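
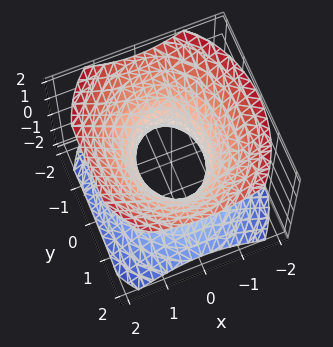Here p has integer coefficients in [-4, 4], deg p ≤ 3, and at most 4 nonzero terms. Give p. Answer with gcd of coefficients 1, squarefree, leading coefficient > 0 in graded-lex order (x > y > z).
3*x^2 + 2*y^2 - 3*z^2 - 2

The degree is 2 — an hourglass — one-sheet hyperboloid; a quadric.
Symmetries: it's symmetric under x → −x, forcing even powers of x; it's symmetric under z → −z, forcing even powers of z; the y ↦ −y reflection is a symmetry, so y appears only in even powers.
From the visible intercepts: the y-axis gridline crossings are at y ∈ {-1, 1}; the surface avoids every integer z-axis point in the box.
These observations pin down the coefficients.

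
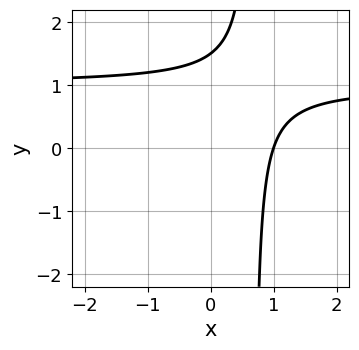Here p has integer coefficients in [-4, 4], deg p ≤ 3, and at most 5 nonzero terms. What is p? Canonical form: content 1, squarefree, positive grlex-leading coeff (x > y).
The degree is 2 — a generic line meets the curve in up to 2 points.
From the visible intercepts: one x-axis crossing is at x = 1.
Assembling these constraints gives the stated polynomial.

3*x*y - 3*x - 2*y + 3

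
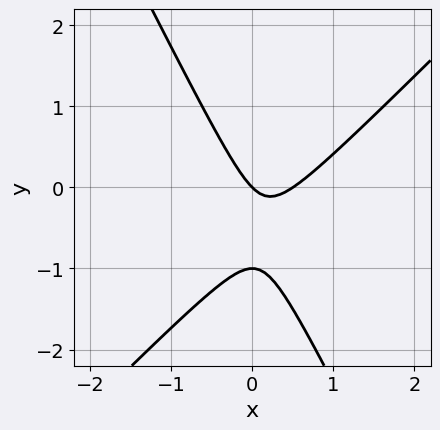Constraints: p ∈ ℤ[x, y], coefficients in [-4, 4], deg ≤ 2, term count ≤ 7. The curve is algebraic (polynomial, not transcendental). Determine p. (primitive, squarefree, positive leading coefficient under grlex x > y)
2*x^2 - x*y - y^2 - x - y

deg p = 2.
Reading off the gridlines: one x-axis crossing is at x = 0; among the integer gridlines, it crosses the y-axis at y ∈ {-1, 0}.
Fitting integer coefficients to these (and the overall shape) gives p.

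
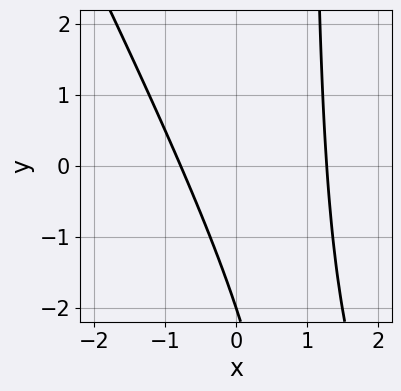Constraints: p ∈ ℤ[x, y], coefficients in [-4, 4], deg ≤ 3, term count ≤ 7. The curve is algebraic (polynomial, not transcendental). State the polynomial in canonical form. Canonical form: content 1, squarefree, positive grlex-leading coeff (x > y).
2*x^2 + x*y - x - y - 2

First, deg p = 2.
Then, checking where it meets the axes: one y-axis crossing is at y = -2.
Finally, the integer polynomial consistent with all of this is the stated p.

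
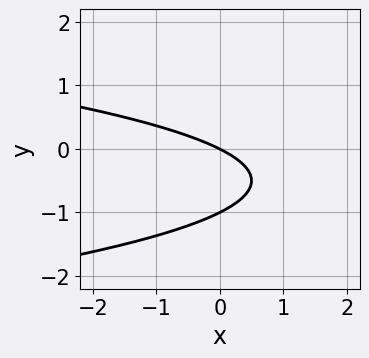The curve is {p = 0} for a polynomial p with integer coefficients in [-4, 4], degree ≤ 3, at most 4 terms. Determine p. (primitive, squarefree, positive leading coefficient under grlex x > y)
The degree is 2 — no degree-1 curve has this shape.
Observable constraints: among the integer gridlines, it crosses the y-axis at y ∈ {-1, 0}; one x-axis crossing is at x = 0.
Fitting integer coefficients to these (and the overall shape) gives p.

2*y^2 + x + 2*y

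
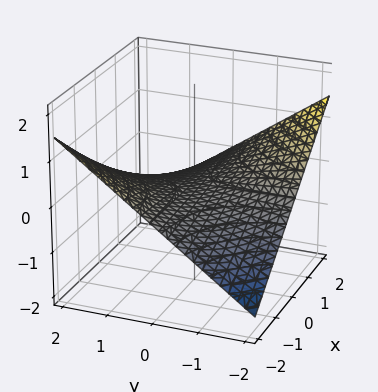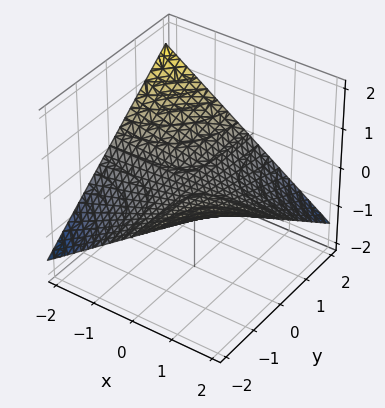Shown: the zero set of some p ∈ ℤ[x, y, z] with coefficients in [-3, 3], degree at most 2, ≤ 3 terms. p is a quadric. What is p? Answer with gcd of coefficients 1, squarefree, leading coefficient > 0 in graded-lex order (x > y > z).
(a) Degree: a saddle surface; a quadric, so deg p = 2.
(b) Against the integer gridlines: every point of the x-axis in the box is on the surface; it crosses the z-axis at the gridline z = 0.
(c) These observations pin down the coefficients.

x*y + 3*z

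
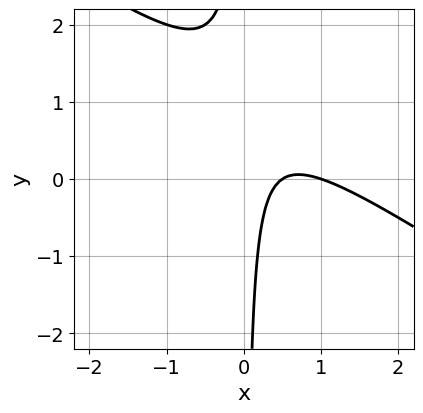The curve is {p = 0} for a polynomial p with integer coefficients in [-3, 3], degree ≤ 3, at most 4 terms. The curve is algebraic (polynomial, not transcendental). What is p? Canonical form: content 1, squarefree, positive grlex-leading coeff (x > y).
deg p = 2. No degree-1 curve has this shape.
Observable constraints: it meets the x-axis at x = 1 (among the integer gridlines); it misses every integer gridline on the y-axis.
Solving for integer coefficients yields p as stated.

2*x^2 + 3*x*y - 3*x + 1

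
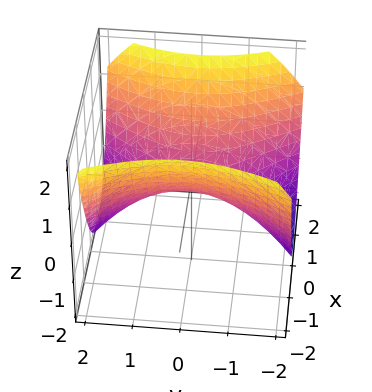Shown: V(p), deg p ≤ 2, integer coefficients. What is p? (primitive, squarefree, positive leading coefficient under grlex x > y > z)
(a) The degree is 2 — a hyperbolic paraboloid; a quadric.
(b) Symmetries: mirror symmetry y ↦ −y ⇒ only even powers of y; the x ↦ −x reflection is a symmetry, so x appears only in even powers.
(c) Reading off the gridlines: it meets the z-axis at z = 0 (among the integer gridlines); one y-axis crossing is at y = 0; it crosses the x-axis at the gridline x = 0.
(d) Putting this together gives p.

2*x^2 - y^2 - 3*z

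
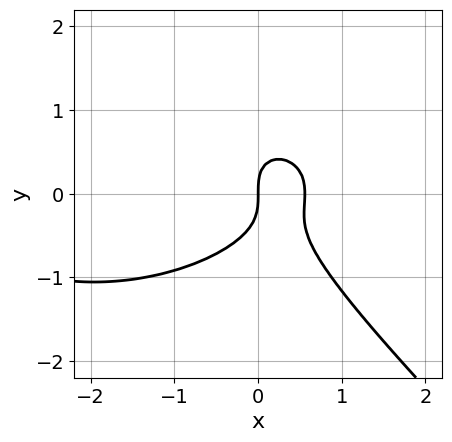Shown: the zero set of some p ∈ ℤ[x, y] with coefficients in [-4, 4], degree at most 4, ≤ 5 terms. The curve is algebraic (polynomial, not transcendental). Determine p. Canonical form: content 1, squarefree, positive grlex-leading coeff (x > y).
x^3 + 2*x*y^2 + 3*y^3 + 3*x^2 - 2*x

deg p = 3. The shape is more complex than any degree-2 curve.
From the axis intercepts and sections: one y-axis crossing is at y = 0; one x-axis crossing is at x = 0.
Putting this together gives p.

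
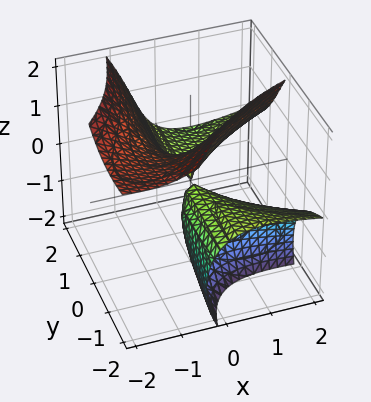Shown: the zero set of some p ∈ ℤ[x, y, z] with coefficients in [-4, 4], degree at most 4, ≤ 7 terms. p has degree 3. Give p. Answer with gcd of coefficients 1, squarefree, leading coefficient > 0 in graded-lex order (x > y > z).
x*y^2 + 3*x*y*z + z^3 - 2*x^2 + 3*y*z

(a) There are 2 components. Treating them together as one polynomial.
(b) Degree: no degree-2 surface has this shape, so deg p = 3.
(c) Observable constraints: the visible y-axis segment lies entirely on the surface; one x-axis crossing is at x = 0; it meets the z-axis at z = 0 (among the integer gridlines).
(d) Fitting integer coefficients to these (and the overall shape) gives p.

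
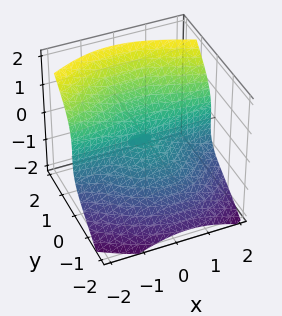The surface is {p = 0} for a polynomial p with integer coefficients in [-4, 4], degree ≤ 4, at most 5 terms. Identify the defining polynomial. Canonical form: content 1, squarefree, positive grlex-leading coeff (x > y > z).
3*x^2*y + x*y^2 + 3*y^3 - 3*z^3 + 3*y*z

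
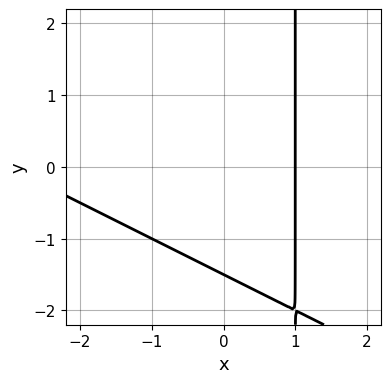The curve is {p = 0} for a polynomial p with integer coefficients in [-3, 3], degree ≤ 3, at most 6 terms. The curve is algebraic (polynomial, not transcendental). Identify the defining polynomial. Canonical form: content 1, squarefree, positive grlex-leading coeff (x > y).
(a) deg p = 2. No degree-1 curve has this shape.
(b) From the axis intercepts and sections: it meets the x-axis at x = 1 (among the integer gridlines).
(c) Assembling these constraints gives the stated polynomial.

x^2 + 2*x*y + 2*x - 2*y - 3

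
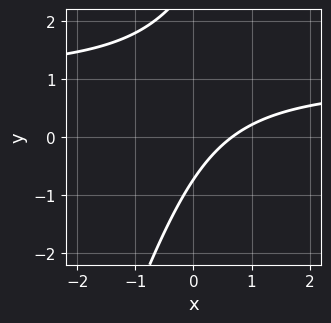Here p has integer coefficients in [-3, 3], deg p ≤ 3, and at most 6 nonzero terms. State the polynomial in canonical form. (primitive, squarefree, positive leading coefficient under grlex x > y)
First, the degree is 2 — no degree-1 curve has this shape.
Finally, matching integer coefficients to the picture gives p.

3*x*y - y^2 - 3*x + 2*y + 2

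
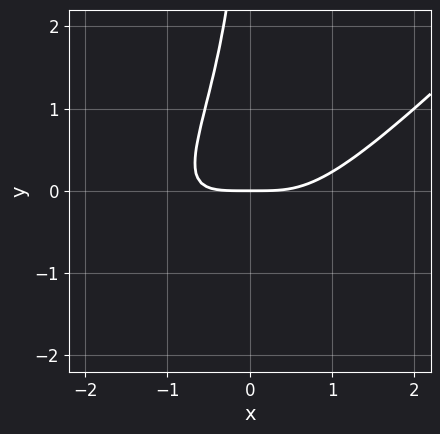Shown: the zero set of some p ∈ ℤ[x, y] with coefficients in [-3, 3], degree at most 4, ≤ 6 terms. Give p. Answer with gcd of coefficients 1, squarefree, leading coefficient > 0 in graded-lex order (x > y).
x^4 - 3*x^3*y + 3*x^2*y^2 - x*y^3 - 2*y

1. The degree is 4 — no degree-3 curve has this shape.
2. From the axis intercepts and sections: it meets the x-axis at x = 0 (among the integer gridlines); it meets the y-axis at y = 0 (among the integer gridlines).
3. Putting this together gives p.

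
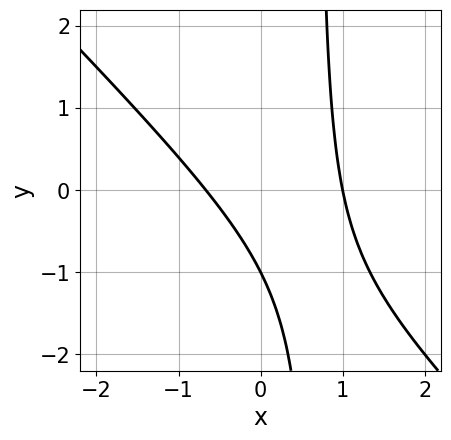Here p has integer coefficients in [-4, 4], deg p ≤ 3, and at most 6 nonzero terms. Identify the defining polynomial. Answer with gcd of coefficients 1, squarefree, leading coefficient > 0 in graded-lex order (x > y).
3*x^2 + 3*x*y - x - 2*y - 2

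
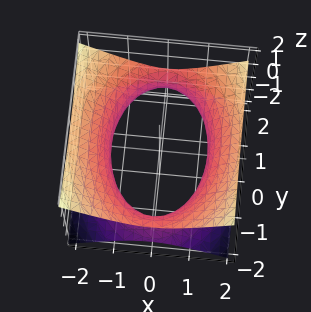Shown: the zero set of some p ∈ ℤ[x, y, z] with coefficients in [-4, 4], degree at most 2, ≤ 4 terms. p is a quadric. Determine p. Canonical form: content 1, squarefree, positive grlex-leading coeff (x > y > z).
Degree: an hourglass — one-sheet hyperboloid; a quadric, so deg p = 2.
Symmetries: mirror symmetry x ↦ −x ⇒ only even powers of x; it's symmetric under z → −z, forcing even powers of z; it's symmetric under y → −y, forcing even powers of y.
Against the integer gridlines: the surface avoids every integer z-axis point in the box.
Together with the visible shape, these determine p as stated.

2*x^2 + y^2 - 3*z^2 - 3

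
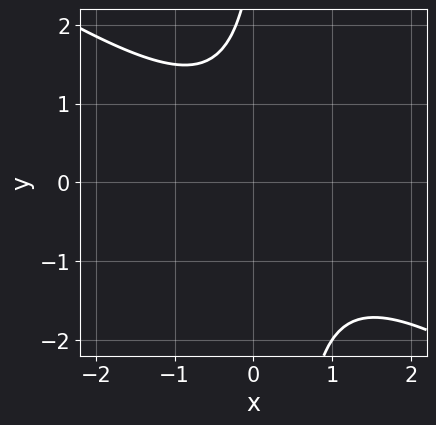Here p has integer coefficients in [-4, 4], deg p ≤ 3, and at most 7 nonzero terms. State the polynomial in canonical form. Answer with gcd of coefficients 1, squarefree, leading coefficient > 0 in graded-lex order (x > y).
(a) Degree: the shape is more complex than any degree-1 curve, so deg p = 2.
(b) Against the integer gridlines: the curve avoids every integer y-axis point in the box; no x-intercept at any integer in the box.
(c) Assembling these constraints gives the stated polynomial.

2*x^2 + 3*x*y - x - y + 3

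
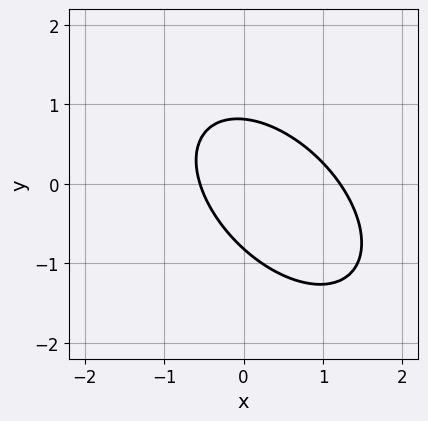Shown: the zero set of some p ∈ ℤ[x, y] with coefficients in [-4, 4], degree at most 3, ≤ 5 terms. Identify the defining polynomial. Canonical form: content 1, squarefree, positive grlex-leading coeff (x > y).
3*x^2 + 3*x*y + 3*y^2 - 2*x - 2

deg p = 2. The shape is more complex than any degree-1 curve.
Matching integer coefficients to the picture gives p.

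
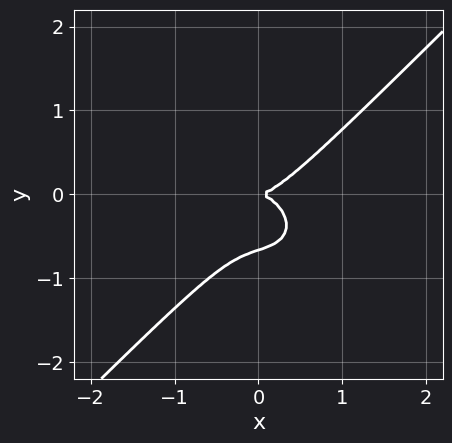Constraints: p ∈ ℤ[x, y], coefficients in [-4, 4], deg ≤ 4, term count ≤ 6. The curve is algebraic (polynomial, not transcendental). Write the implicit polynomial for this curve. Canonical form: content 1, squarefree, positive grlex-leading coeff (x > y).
2*x^3 + x*y^2 - 3*y^3 - 2*y^2

First, degree: the shape is more complex than any degree-2 curve, so deg p = 3.
Then, from the visible intercepts: one y-axis crossing is at y = 0; it crosses the x-axis at the gridline x = 0.
Finally, assembling these constraints gives the stated polynomial.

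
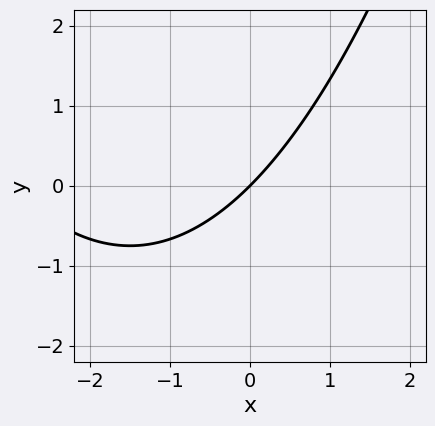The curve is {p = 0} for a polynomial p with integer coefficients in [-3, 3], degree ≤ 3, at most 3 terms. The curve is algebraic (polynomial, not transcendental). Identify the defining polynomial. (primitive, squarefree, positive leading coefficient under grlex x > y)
(a) deg p = 2. The shape is more complex than any degree-1 curve.
(b) Against the integer gridlines: it meets the x-axis at x = 0 (among the integer gridlines); it meets the y-axis at y = 0 (among the integer gridlines).
(c) Fitting integer coefficients to these (and the overall shape) gives p.

x^2 + 3*x - 3*y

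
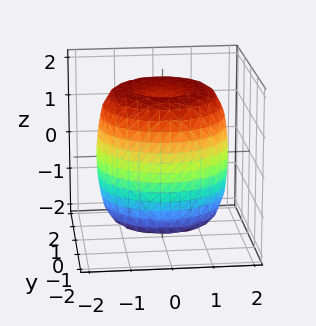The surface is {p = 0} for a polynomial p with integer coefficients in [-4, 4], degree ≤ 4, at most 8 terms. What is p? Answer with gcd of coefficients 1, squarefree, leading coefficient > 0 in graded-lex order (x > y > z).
x^4 + 2*x^2*y^2 + y^4 - 2*x^2 - 2*y^2 + z^2 - 2

Degree: no degree-3 surface has this shape, so deg p = 4.
Symmetries: rotational symmetry about the z-axis ⇒ p depends on x, y only through x² + y².
Reading off the gridlines: a circular section at z = 1 has radius between 1 and 2.
Solving for integer coefficients yields p as stated.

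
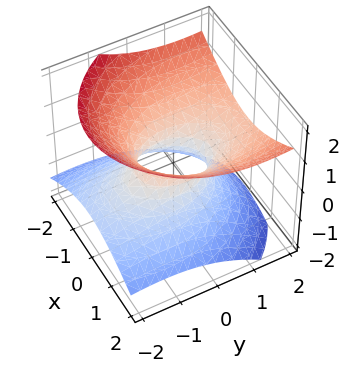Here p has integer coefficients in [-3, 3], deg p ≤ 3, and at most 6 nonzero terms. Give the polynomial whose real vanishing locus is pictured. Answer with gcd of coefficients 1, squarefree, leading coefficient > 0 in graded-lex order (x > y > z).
2*x^2 + y^2 - 2*y*z - 3*z^2 - 1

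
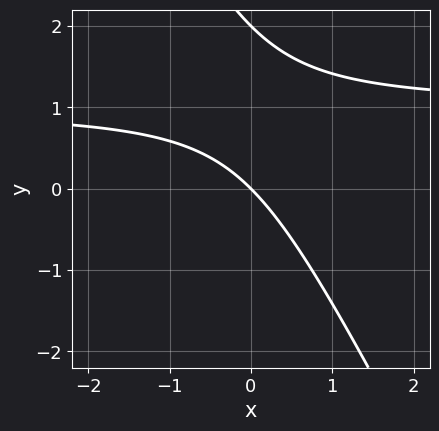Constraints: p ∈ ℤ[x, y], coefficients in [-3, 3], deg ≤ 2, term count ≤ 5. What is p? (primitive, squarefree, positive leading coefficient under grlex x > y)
First, the degree is 2 — a generic line meets the curve in up to 2 points.
Then, reading off the gridlines: the y-axis gridline crossings are at y ∈ {0, 2}; it crosses the x-axis at the gridline x = 0.
Finally, putting this together gives p.

2*x*y + y^2 - 2*x - 2*y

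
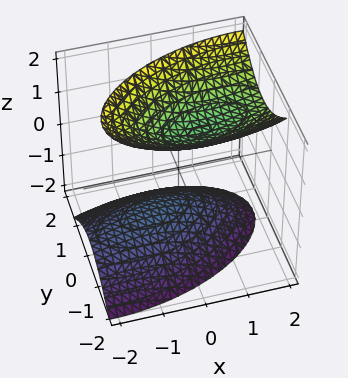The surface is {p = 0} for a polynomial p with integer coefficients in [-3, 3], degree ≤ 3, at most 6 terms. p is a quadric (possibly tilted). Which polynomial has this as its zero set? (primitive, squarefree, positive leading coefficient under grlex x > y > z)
First, I count 2 distinct pieces. Treating them together as one polynomial.
Next, the degree is 2 — a generic line meets the surface in up to 2 points.
Next, observable constraints: it misses every integer gridline on the y-axis; no x-intercept at any integer in the box; among the integer gridlines, it crosses the z-axis at z ∈ {-1, 1}.
Finally, fitting integer coefficients to these (and the overall shape) gives p.

x^2 - x*y - x*z + 3*y^2 - 2*z^2 + 2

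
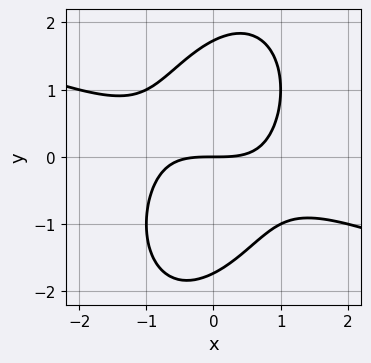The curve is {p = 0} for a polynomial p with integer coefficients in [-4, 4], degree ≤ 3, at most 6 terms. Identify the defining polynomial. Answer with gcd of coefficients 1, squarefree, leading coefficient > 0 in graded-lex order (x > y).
x^3 + 2*x^2*y - x*y^2 + y^3 - 3*y

First, deg p = 3.
Then, observable constraints: it meets the y-axis at y = 0 (among the integer gridlines); it crosses the x-axis at the gridline x = 0.
Finally, putting this together gives p.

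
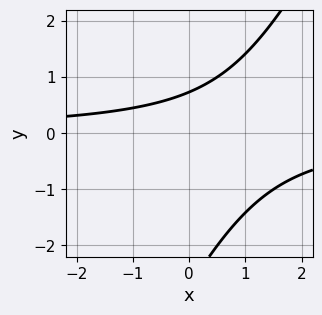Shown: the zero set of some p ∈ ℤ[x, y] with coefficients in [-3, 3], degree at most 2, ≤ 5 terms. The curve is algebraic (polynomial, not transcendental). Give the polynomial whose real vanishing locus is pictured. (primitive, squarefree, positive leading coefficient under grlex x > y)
Degree: no degree-1 curve has this shape, so deg p = 2.
Reading off the gridlines: the curve avoids every integer x-axis point in the box.
Matching integer coefficients to the picture gives p.

2*x*y - y^2 - 2*y + 2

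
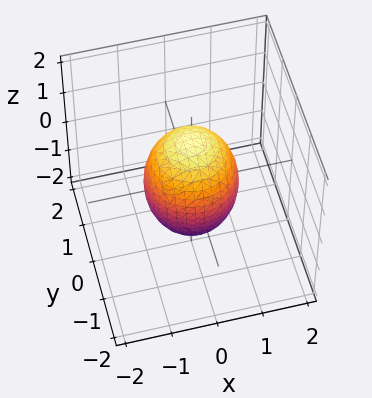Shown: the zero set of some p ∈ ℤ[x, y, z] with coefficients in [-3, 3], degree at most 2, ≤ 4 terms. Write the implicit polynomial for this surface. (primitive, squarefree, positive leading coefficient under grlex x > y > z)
2*x^2 + 2*y^2 + z^2 - 2

(a) Degree: a closed, bounded, convex surface; a quadric, so deg p = 2.
(b) Symmetries: every cross-section ⟂ z is a circle, so x, y appear only via x² + y²; the z ↦ −z reflection is a symmetry, so z appears only in even powers.
(c) From the visible intercepts: among the integer gridlines, it crosses the y-axis at y ∈ {-1, 1}; a circular section at z = 1 has radius between 0 and 1; among the integer gridlines, it crosses the x-axis at x ∈ {-1, 1}.
(d) Assembling these constraints gives the stated polynomial.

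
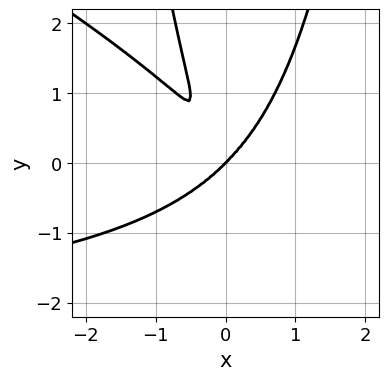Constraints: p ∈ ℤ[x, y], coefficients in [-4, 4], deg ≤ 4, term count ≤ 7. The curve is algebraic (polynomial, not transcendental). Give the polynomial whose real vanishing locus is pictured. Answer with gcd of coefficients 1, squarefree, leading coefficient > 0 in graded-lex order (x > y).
1. deg p = 4. A generic line meets the curve in up to 4 points.
2. Checking where it meets the axes: one x-axis crossing is at x = 0; it crosses the y-axis at the gridline y = 0.
3. Solving for integer coefficients yields p as stated.

x^3*y + 2*x^2*y^2 + 3*x^3 - 2*x*y^2 - y^3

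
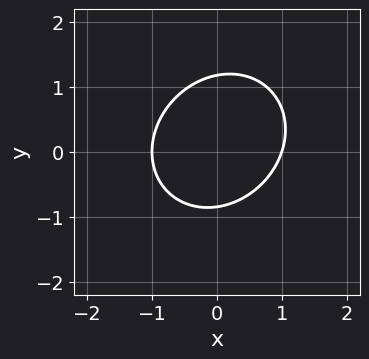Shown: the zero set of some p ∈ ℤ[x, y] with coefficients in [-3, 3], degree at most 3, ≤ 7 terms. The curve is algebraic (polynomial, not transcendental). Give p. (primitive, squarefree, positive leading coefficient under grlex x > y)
1. Degree: no degree-1 curve has this shape, so deg p = 2.
2. Observable constraints: among the integer gridlines, it crosses the x-axis at x ∈ {-1, 1}.
3. The integer polynomial consistent with all of this is the stated p.

3*x^2 - x*y + 3*y^2 - y - 3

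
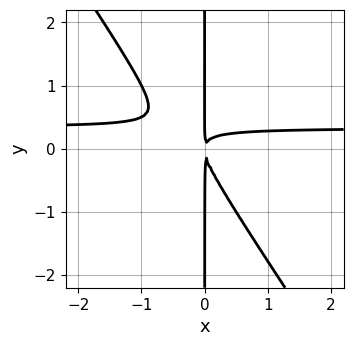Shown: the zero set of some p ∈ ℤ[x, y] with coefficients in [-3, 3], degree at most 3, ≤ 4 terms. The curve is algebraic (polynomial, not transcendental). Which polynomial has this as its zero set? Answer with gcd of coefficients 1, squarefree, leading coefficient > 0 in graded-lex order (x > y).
3*x^2*y + 2*x*y^2 - x^2

1. deg p = 3.
2. From the visible intercepts: every point of the y-axis in the box is on the curve.
3. Putting this together gives p.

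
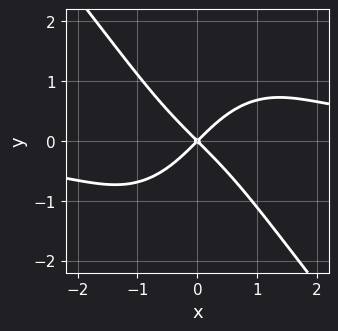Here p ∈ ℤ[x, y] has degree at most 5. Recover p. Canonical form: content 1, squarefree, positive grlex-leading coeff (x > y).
2*x^3*y + y^4 - 3*x^2 + 3*y^2

1. Degree: the shape is more complex than any degree-3 curve, so deg p = 4.
2. From the axis intercepts and sections: it meets the y-axis at y = 0 (among the integer gridlines); it crosses the x-axis at the gridline x = 0.
3. Fitting integer coefficients to these (and the overall shape) gives p.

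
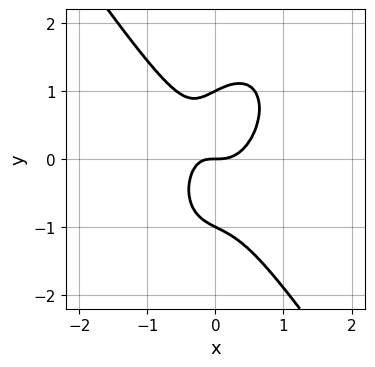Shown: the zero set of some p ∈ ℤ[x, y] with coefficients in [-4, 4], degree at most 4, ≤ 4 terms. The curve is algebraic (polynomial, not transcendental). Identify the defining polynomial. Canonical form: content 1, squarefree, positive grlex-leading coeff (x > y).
(a) Degree: no degree-2 curve has this shape, so deg p = 3.
(b) Checking where it meets the axes: it meets the x-axis at x = 0 (among the integer gridlines); among the integer gridlines, it crosses the y-axis at y ∈ {-1, 0, 1}.
(c) Solving for integer coefficients yields p as stated.

3*x^3 + y^3 - x*y - y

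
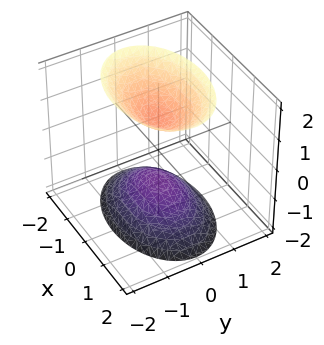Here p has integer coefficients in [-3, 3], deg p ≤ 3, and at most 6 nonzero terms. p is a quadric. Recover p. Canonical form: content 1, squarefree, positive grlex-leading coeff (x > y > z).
First, the picture has 2 separate pieces. Treating them together as one polynomial.
Then, the degree is 2 — two sheets facing apart; a quadric.
Then, symmetries: it's symmetric under x → −x, forcing even powers of x; the z ↦ −z reflection is a symmetry, so z appears only in even powers; the y ↦ −y reflection is a symmetry, so y appears only in even powers.
Then, against the integer gridlines: the z-axis gridline crossings are at z ∈ {-1, 1}; it misses every integer gridline on the x-axis; the surface avoids every integer y-axis point in the box.
Finally, assembling these constraints gives the stated polynomial.

x^2 + 2*y^2 - z^2 + 1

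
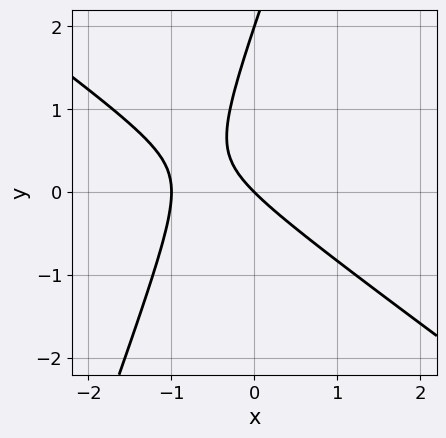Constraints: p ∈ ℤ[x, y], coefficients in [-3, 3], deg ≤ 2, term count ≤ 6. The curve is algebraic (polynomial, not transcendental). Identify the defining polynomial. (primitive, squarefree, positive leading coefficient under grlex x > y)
2*x^2 + 2*x*y - y^2 + 2*x + 2*y

Degree: no degree-1 curve has this shape, so deg p = 2.
From the visible intercepts: the x-axis gridline crossings are at x ∈ {-1, 0}; the y-axis gridline crossings are at y ∈ {0, 2}.
The integer polynomial consistent with all of this is the stated p.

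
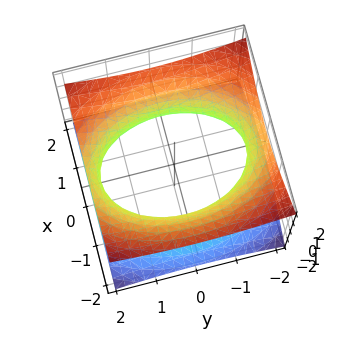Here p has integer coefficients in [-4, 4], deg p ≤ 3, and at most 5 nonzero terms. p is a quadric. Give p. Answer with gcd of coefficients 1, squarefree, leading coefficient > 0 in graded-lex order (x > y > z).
2*x^2 + y^2 - 3*z^2 - 3

First, the degree is 2 — an hourglass — one-sheet hyperboloid; a quadric.
Then, symmetries: the y ↦ −y reflection is a symmetry, so y appears only in even powers; the z ↦ −z reflection is a symmetry, so z appears only in even powers; it's symmetric under x → −x, forcing even powers of x.
Then, from the visible intercepts: the surface avoids every integer z-axis point in the box.
Finally, assembling these constraints gives the stated polynomial.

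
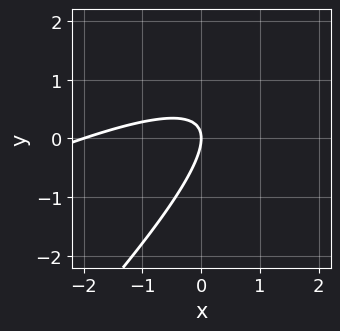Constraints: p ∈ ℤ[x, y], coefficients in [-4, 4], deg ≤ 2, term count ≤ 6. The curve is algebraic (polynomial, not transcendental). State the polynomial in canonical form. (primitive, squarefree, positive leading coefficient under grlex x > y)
x^2 - 3*x*y + 2*y^2 + 2*x

First, the degree is 2 — no degree-1 curve has this shape.
Next, observable constraints: it meets the y-axis at y = 0 (among the integer gridlines); among the integer gridlines, it crosses the x-axis at x ∈ {-2, 0}.
Finally, these observations pin down the coefficients.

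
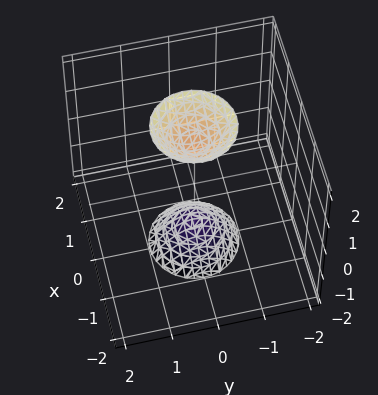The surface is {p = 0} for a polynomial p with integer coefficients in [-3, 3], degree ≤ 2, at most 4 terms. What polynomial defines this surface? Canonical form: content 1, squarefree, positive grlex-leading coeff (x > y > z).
(a) I count 2 distinct pieces. They look like related sheets of one shape, so recover p as a whole.
(b) Degree: two separate bowl-shaped sheets opening away from each other; a quadric, so deg p = 2.
(c) Symmetries: it's symmetric under z → −z, forcing even powers of z; the surface is invariant under rotation about z: p = q(x² + y², z).
(d) From the visible intercepts: a circular section at z = -2 has radius between 0 and 1; it misses every integer gridline on the x-axis.
(e) Assembling these constraints gives the stated polynomial.

3*x^2 + 3*y^2 - z^2 + 2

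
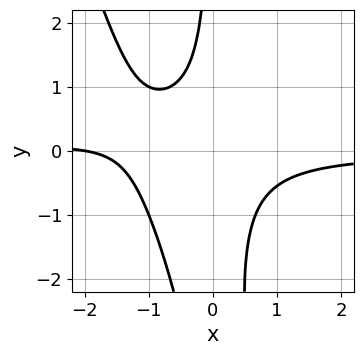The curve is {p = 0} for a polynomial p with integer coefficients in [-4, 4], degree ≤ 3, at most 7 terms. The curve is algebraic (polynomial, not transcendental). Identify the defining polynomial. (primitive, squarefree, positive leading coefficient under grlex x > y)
3*x^2*y + x*y^2 + 3*x*y + x + 2

(a) Degree: a generic line meets the curve in up to 3 points, so deg p = 3.
(b) Against the integer gridlines: it crosses the x-axis at the gridline x = -2; no y-intercept at any integer in the box.
(c) Fitting integer coefficients to these (and the overall shape) gives p.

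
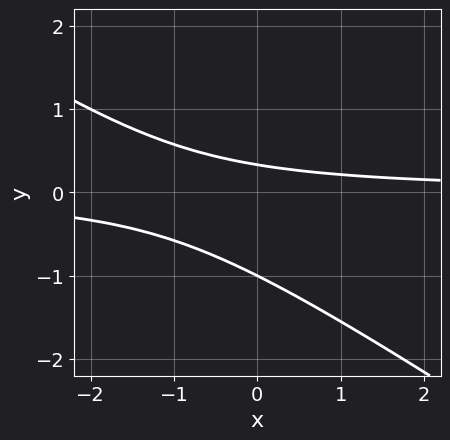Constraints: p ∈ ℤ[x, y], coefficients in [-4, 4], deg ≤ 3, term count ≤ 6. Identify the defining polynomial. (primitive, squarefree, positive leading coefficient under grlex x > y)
The degree is 2 — a generic line meets the curve in up to 2 points.
Reading off the gridlines: no x-intercept at any integer in the box; it crosses the y-axis at the gridline y = -1.
Matching integer coefficients to the picture gives p.

2*x*y + 3*y^2 + 2*y - 1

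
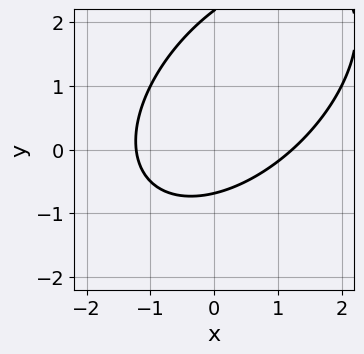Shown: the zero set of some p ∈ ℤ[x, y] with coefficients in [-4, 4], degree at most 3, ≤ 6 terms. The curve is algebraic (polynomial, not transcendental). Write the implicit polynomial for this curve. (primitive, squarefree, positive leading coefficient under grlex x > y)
deg p = 2. The shape is more complex than any degree-1 curve.
Matching integer coefficients to the picture gives p.

2*x^2 - 2*x*y + 2*y^2 - 3*y - 3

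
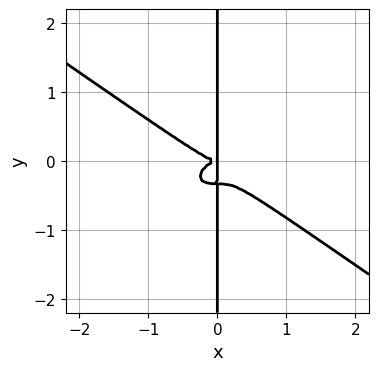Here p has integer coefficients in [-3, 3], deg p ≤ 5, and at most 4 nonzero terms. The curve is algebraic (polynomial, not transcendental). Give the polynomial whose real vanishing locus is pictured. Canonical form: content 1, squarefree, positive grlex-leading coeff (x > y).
1. deg p = 4. The shape is more complex than any degree-3 curve.
2. From the axis intercepts and sections: the visible y-axis segment lies entirely on the curve.
3. These observations pin down the coefficients.

x^4 + 3*x*y^3 + x*y^2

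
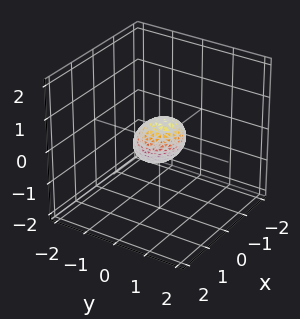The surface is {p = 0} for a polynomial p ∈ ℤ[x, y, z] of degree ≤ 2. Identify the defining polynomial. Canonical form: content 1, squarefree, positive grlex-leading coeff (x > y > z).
(a) deg p = 2. The shape is more complex than any degree-1 surface.
(b) The integer polynomial consistent with all of this is the stated p.

2*x^2 - 2*x*z + 2*y^2 - 2*y*z + 2*z^2 - 1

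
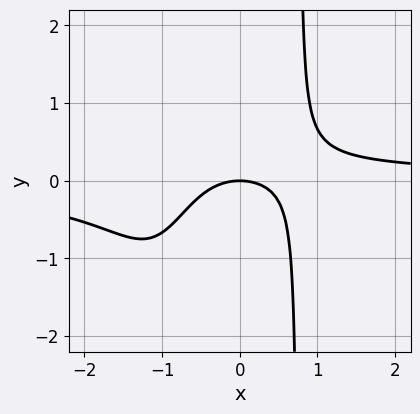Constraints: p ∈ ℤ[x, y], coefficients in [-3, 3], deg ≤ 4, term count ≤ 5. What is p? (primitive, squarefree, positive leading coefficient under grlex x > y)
3*x^3*y + 3*x^2*y - 2*x^2 - 3*y

deg p = 4. A generic line meets the curve in up to 4 points.
From the visible intercepts: one y-axis crossing is at y = 0; it crosses the x-axis at the gridline x = 0.
Assembling these constraints gives the stated polynomial.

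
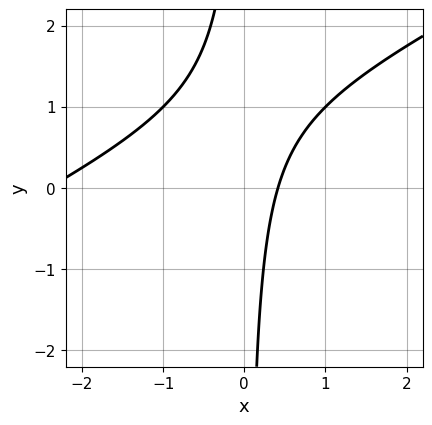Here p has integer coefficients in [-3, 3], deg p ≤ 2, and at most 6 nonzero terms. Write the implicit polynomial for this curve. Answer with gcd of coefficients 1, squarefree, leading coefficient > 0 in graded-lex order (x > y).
x^2 - 2*x*y + 2*x - 1

Degree: no degree-1 curve has this shape, so deg p = 2.
Against the integer gridlines: it misses every integer gridline on the y-axis.
Together with the visible shape, these determine p as stated.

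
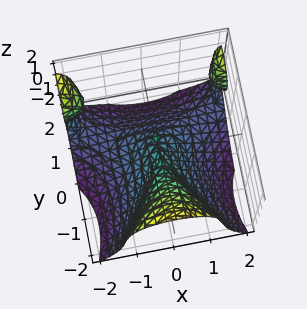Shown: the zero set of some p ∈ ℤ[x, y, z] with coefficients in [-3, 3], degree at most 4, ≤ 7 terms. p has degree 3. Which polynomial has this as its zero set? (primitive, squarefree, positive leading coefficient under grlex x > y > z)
(a) There are 2 components. They look like related sheets of one shape, so recover p as a whole.
(b) deg p = 3. The shape is more complex than any degree-2 surface.
(c) From the axis intercepts and sections: it crosses the y-axis at the gridline y = 0; it crosses the z-axis at the gridline z = 0; it meets the x-axis at x = 0 (among the integer gridlines).
(d) Together with the visible shape, these determine p as stated.

2*x^2*y - y^3 - z^3 - 2*x^2 + y*z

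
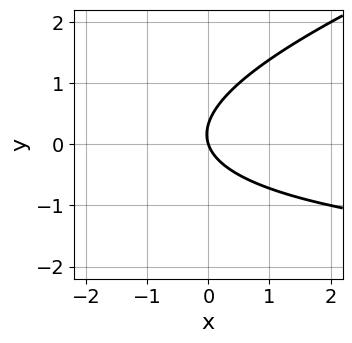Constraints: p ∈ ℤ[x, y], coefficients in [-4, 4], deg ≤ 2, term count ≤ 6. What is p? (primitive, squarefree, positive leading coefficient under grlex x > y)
First, the degree is 2 — a generic line meets the curve in up to 2 points.
Next, from the axis intercepts and sections: it meets the x-axis at x = 0 (among the integer gridlines); it meets the y-axis at y = 0 (among the integer gridlines).
Finally, matching integer coefficients to the picture gives p.

x*y - 3*y^2 + 3*x + y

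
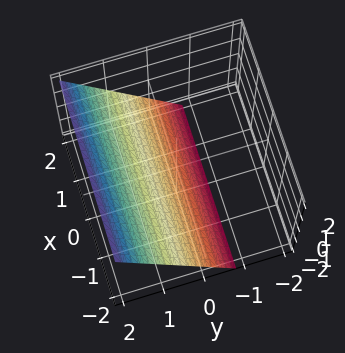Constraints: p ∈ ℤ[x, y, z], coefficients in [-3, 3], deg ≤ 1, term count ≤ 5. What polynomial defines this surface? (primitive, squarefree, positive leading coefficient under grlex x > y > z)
3*y - 2*z - 2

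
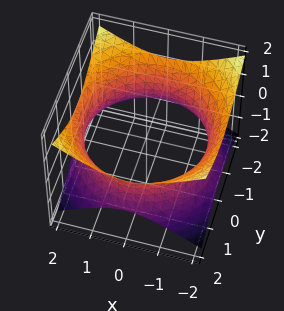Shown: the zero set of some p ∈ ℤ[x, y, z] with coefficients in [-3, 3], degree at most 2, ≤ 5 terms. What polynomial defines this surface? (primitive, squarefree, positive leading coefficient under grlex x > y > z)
x^2 + y^2 - 2*z^2 - 3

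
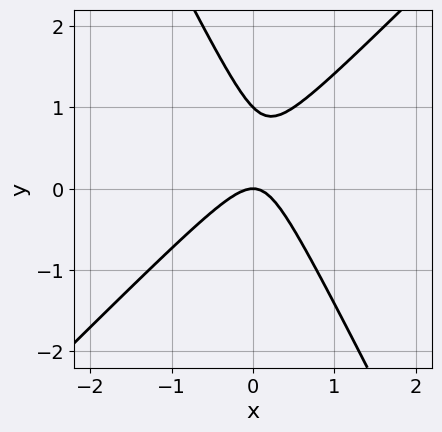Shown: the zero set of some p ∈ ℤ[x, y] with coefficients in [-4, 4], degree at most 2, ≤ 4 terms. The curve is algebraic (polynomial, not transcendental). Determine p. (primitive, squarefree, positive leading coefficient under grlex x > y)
(a) Degree: the shape is more complex than any degree-1 curve, so deg p = 2.
(b) Against the integer gridlines: the y-axis gridline crossings are at y ∈ {0, 1}; one x-axis crossing is at x = 0.
(c) These observations pin down the coefficients.

2*x^2 - x*y - y^2 + y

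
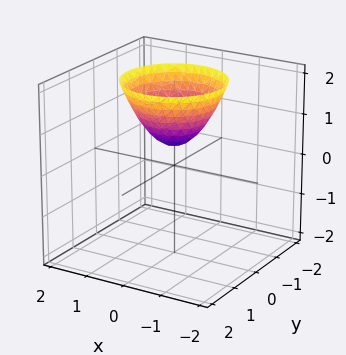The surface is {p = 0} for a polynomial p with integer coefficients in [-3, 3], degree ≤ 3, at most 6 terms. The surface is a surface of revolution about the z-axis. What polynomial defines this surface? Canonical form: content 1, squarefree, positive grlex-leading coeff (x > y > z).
2*x^2 + 2*y^2 - 2*z + 1

(a) Degree: a generic line meets the surface in up to 2 points, so deg p = 2.
(b) Symmetries: the z-axis is an axis of rotation, so x and y enter only as x² + y².
(c) Reading off the gridlines: the surface avoids every integer y-axis point in the box; a circular section at z = 1 has radius between 0 and 1; the surface avoids every integer x-axis point in the box.
(d) Putting this together gives p.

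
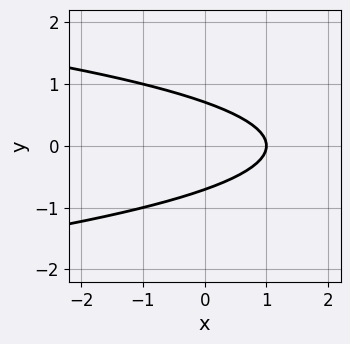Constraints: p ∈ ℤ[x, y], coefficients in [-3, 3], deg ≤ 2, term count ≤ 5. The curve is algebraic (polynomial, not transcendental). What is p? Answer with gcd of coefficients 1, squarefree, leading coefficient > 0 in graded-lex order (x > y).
2*y^2 + x - 1

deg p = 2. No degree-1 curve has this shape.
Symmetries: mirror symmetry y ↦ −y ⇒ only even powers of y.
Against the integer gridlines: it meets the x-axis at x = 1 (among the integer gridlines).
Matching integer coefficients to the picture gives p.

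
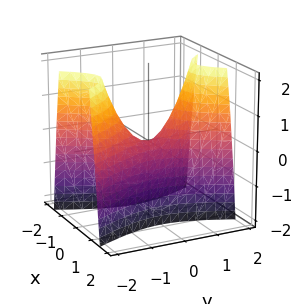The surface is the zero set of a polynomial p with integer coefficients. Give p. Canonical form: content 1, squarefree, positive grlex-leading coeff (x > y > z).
3*x^2 - y^2 + z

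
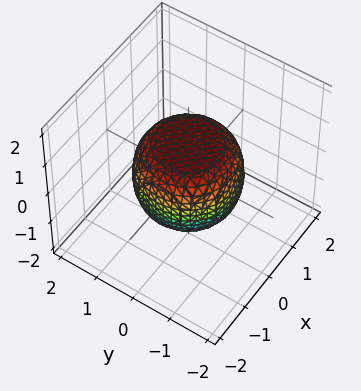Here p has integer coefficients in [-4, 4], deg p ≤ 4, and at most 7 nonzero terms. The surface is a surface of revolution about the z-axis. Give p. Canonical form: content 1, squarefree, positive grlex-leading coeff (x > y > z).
First, degree: a generic line meets the surface in up to 4 points, so deg p = 4.
Next, by symmetry, the z-axis is an axis of rotation, so x and y enter only as x² + y².
Next, observable constraints: among the integer gridlines, it crosses the z-axis at z ∈ {-1, 1}; a circular section at z = 0 has radius between 1 and 2.
Finally, these observations pin down the coefficients.

2*x^4 + 4*x^2*y^2 + 2*y^4 - x^2 - y^2 + 3*z^2 - 3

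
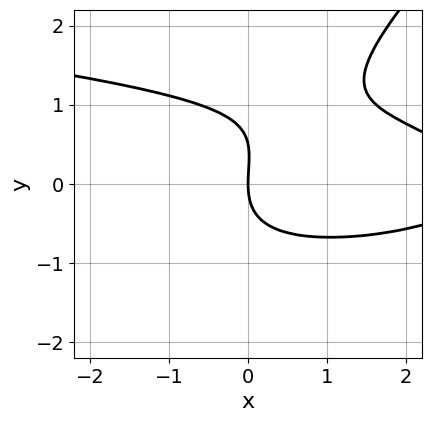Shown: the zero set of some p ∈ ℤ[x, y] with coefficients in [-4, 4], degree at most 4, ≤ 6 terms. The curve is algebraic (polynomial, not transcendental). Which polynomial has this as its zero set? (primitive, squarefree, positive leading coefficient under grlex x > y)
(a) deg p = 3. The shape is more complex than any degree-2 curve.
(b) From the visible intercepts: it meets the x-axis at x = 0 (among the integer gridlines); it crosses the y-axis at the gridline y = 0.
(c) Assembling these constraints gives the stated polynomial.

2*x*y^2 - 2*y^3 + x^2 + y^2 - 3*x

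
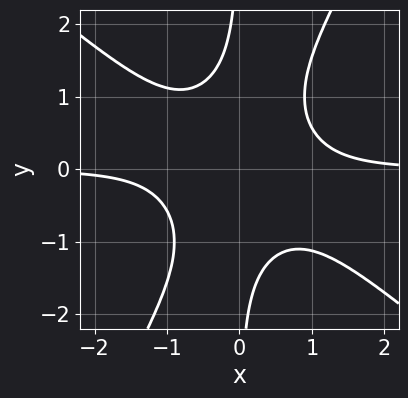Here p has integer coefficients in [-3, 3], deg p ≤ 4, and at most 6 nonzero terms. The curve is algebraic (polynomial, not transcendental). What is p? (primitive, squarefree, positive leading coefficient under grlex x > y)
3*x^3*y + 2*x^2*y^2 - 2*x*y^3 - 2

1. Degree: a generic line meets the curve in up to 4 points, so deg p = 4.
2. Against the integer gridlines: the curve avoids every integer x-axis point in the box; it misses every integer gridline on the y-axis.
3. Matching integer coefficients to the picture gives p.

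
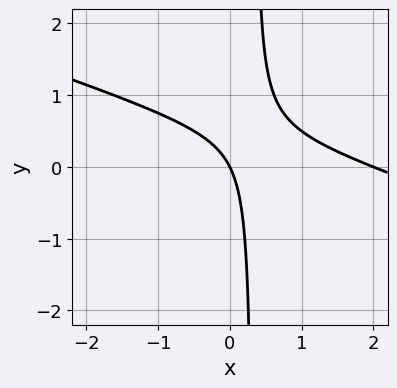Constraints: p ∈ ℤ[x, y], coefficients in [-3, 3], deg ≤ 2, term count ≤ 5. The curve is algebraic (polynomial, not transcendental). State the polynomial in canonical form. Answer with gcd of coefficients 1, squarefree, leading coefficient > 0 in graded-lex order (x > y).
x^2 + 3*x*y - 2*x - y

deg p = 2. A generic line meets the curve in up to 2 points.
Observable constraints: it meets the y-axis at y = 0 (among the integer gridlines); the x-axis gridline crossings are at x ∈ {0, 2}.
Putting this together gives p.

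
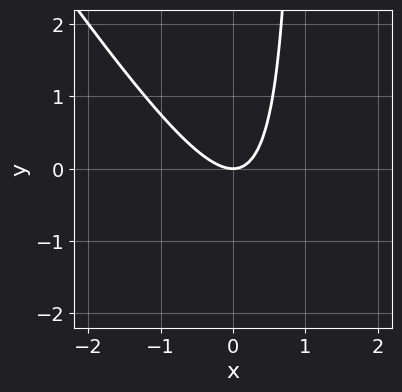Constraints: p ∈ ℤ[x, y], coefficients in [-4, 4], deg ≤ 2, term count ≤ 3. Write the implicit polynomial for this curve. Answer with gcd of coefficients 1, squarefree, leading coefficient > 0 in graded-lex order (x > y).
(a) deg p = 2.
(b) From the axis intercepts and sections: it meets the x-axis at x = 0 (among the integer gridlines); it crosses the y-axis at the gridline y = 0.
(c) Fitting integer coefficients to these (and the overall shape) gives p.

3*x^2 + 2*x*y - 2*y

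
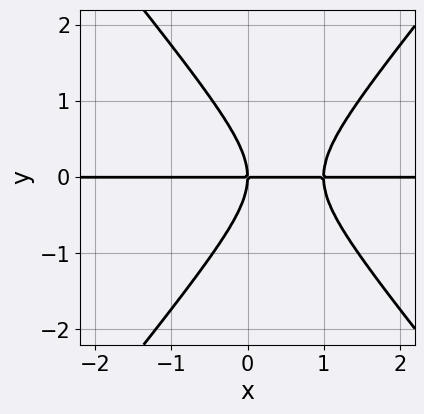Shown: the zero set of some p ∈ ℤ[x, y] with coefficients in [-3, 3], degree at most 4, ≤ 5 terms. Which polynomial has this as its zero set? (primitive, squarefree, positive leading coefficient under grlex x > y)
(a) Degree: the shape is more complex than any degree-2 curve, so deg p = 3.
(b) Checking where it meets the axes: one y-axis crossing is at y = 0; every point of the x-axis in the box is on the curve.
(c) Together with the visible shape, these determine p as stated.

3*x^2*y - 2*y^3 - 3*x*y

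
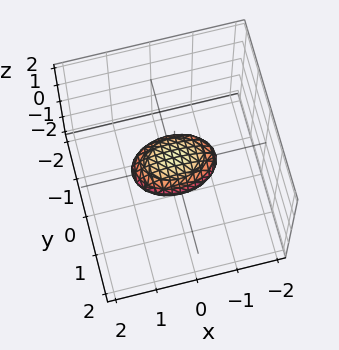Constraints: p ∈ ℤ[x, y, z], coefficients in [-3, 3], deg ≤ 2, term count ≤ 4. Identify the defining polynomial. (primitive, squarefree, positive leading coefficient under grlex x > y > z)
x^2 + 2*y^2 + 3*z^2 - 1

First, deg p = 2.
Next, symmetries: the y ↦ −y reflection is a symmetry, so y appears only in even powers; mirror symmetry z ↦ −z ⇒ only even powers of z; it's symmetric under x → −x, forcing even powers of x.
Then, from the axis intercepts and sections: among the integer gridlines, it crosses the x-axis at x ∈ {-1, 1}.
Finally, fitting integer coefficients to these (and the overall shape) gives p.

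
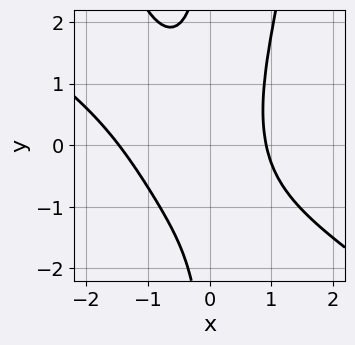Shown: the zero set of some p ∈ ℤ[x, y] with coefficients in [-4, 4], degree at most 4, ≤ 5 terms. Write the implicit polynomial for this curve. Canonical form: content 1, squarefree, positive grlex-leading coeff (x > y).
2*x^4 + 3*x^3*y + 2*x^3 - 2*x*y^2 - 3

The degree is 4 — the shape is more complex than any degree-3 curve.
Checking where it meets the axes: the curve avoids every integer y-axis point in the box.
Assembling these constraints gives the stated polynomial.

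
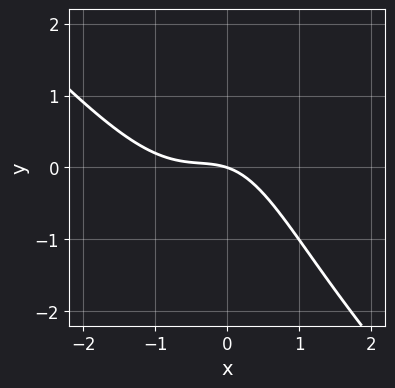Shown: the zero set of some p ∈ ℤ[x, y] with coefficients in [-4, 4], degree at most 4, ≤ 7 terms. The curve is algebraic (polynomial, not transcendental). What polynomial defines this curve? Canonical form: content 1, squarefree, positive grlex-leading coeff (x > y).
(a) Degree: the shape is more complex than any degree-2 curve, so deg p = 3.
(b) Reading off the gridlines: it crosses the x-axis at the gridline x = 0; it meets the y-axis at y = 0 (among the integer gridlines).
(c) The integer polynomial consistent with all of this is the stated p.

2*x^3 + 2*x^2*y + 2*x^2 + x + 3*y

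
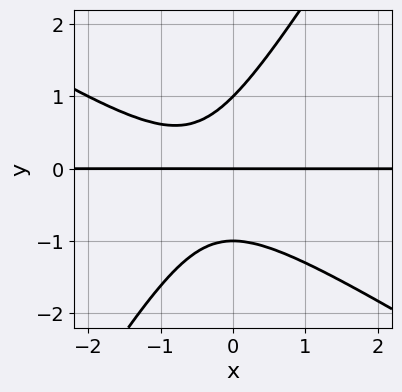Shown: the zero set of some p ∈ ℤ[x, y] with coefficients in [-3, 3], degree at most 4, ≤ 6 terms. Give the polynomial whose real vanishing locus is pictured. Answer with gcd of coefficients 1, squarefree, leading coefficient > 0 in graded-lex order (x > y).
First, deg p = 3.
Then, checking where it meets the axes: the y-axis gridline crossings are at y ∈ {-1, 0, 1}; the visible x-axis segment lies entirely on the curve.
Finally, fitting integer coefficients to these (and the overall shape) gives p.

x^2*y + x*y^2 - y^3 + x*y + y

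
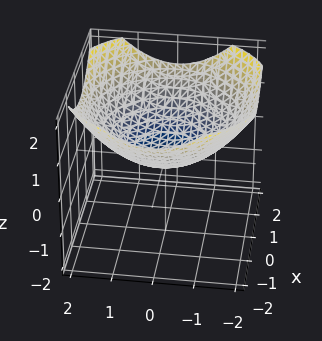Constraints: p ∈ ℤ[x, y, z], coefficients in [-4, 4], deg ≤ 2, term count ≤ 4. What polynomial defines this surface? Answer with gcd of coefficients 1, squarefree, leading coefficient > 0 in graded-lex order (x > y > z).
x^2 + y^2 - 3*z

1. deg p = 2. A paraboloid; a quadric.
2. Symmetry: every cross-section ⟂ z is a circle, so x, y appear only via x² + y².
3. From the axis intercepts and sections: a circular section at z = 1 has radius between 1 and 2; it crosses the y-axis at the gridline y = 0; it crosses the z-axis at the gridline z = 0.
4. Matching integer coefficients to the picture gives p.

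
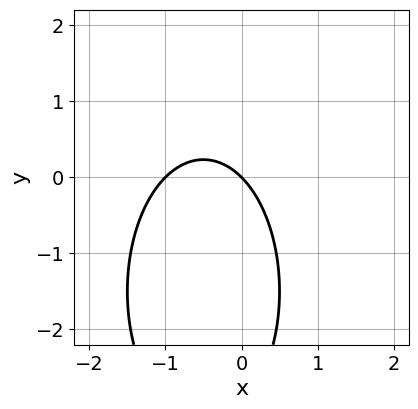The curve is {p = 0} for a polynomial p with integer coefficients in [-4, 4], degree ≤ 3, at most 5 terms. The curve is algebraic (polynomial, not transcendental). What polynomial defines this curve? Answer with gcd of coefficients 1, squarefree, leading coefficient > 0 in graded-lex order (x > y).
3*x^2 + y^2 + 3*x + 3*y

First, the degree is 2 — a generic line meets the curve in up to 2 points.
Next, from the axis intercepts and sections: one y-axis crossing is at y = 0; among the integer gridlines, it crosses the x-axis at x ∈ {-1, 0}.
Finally, the integer polynomial consistent with all of this is the stated p.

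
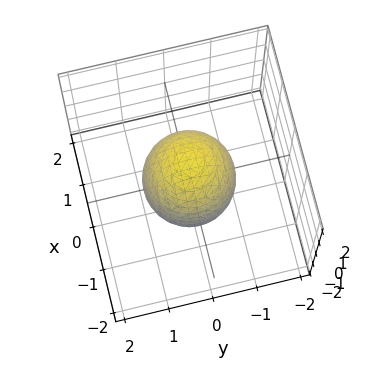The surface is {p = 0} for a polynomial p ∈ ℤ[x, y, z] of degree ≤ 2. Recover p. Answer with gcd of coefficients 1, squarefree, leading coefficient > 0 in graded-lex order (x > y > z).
2*x^2 + 2*y^2 + z^2 - 2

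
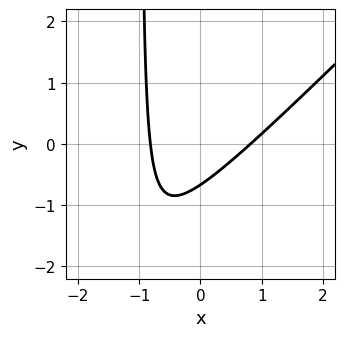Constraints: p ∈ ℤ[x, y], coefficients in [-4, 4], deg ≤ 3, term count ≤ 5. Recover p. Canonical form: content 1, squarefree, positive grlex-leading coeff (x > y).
3*x^2 - 3*x*y - 3*y - 2

First, the degree is 2 — a generic line meets the curve in up to 2 points.
Finally, putting this together gives p.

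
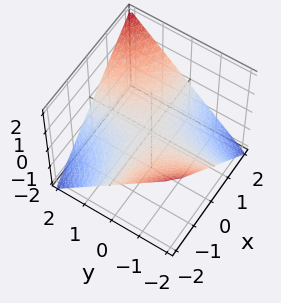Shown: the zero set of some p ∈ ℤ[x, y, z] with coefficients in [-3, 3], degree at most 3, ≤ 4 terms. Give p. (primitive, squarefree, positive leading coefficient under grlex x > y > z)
deg p = 2. A hyperbolic paraboloid; a quadric.
Reading off the gridlines: every point of the x-axis in the box is on the surface; the visible y-axis segment lies entirely on the surface; one z-axis crossing is at z = 0.
The integer polynomial consistent with all of this is the stated p.

x*y - 2*z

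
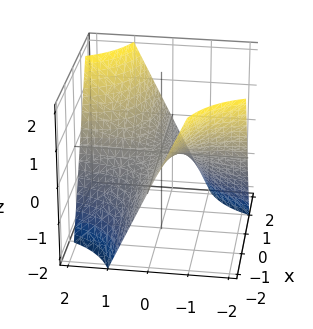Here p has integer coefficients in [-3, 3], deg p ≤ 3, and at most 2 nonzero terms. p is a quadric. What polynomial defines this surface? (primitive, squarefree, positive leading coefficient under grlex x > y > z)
1. The degree is 2 — a saddle surface; a quadric.
2. Observable constraints: every point of the x-axis in the box is on the surface; the visible y-axis segment lies entirely on the surface.
3. Fitting integer coefficients to these (and the overall shape) gives p.

x*y - z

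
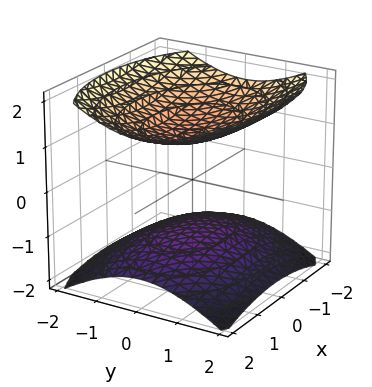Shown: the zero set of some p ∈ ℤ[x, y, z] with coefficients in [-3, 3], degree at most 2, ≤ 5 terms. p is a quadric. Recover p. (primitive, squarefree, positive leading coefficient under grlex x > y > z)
First, the picture has 2 separate pieces.
Then, the degree is 2 — two separate bowl-shaped sheets opening away from each other; a quadric.
Then, symmetries: mirror symmetry z ↦ −z ⇒ only even powers of z; it's symmetric under x → −x, forcing even powers of x; mirror symmetry y ↦ −y ⇒ only even powers of y.
Next, observable constraints: the z-axis gridline crossings are at z ∈ {-1, 1}; the surface avoids every integer x-axis point in the box.
Finally, putting this together gives p.

x^2 + 2*y^2 - 3*z^2 + 3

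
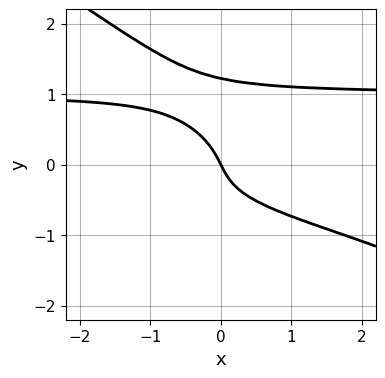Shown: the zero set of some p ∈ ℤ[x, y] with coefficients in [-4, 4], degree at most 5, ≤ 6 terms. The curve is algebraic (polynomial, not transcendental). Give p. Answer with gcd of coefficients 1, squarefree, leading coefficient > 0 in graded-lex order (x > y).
2*x*y^3 + 3*y^4 - 3*y^3 - 2*x - y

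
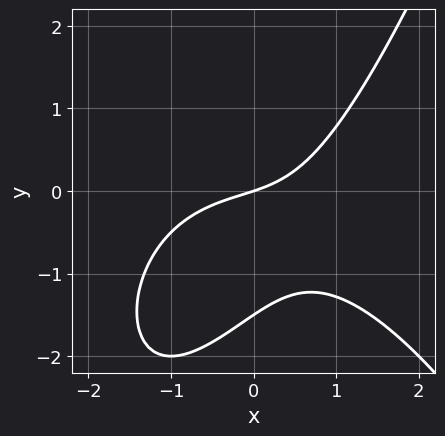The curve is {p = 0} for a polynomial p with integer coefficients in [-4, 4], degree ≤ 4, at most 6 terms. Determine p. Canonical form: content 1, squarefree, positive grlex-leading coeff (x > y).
x^3 + 2*x*y - 2*y^2 + x - 3*y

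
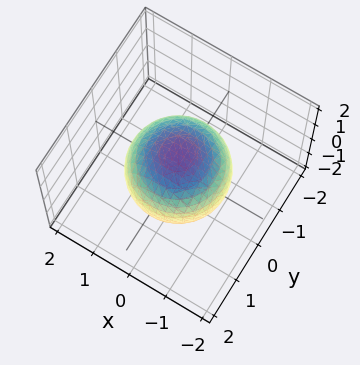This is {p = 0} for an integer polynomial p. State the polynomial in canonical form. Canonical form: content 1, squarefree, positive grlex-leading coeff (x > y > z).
1. deg p = 2.
2. Symmetries: the z-axis is an axis of rotation, so x and y enter only as x² + y²; the z ↦ −z reflection is a symmetry, so z appears only in even powers.
3. From the axis intercepts and sections: a circular section at z = 1 has radius between 0 and 1.
4. Fitting integer coefficients to these (and the overall shape) gives p.

2*x^2 + 2*y^2 + 2*z^2 - 3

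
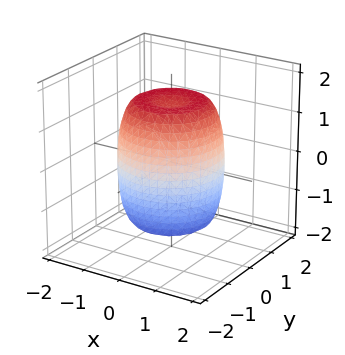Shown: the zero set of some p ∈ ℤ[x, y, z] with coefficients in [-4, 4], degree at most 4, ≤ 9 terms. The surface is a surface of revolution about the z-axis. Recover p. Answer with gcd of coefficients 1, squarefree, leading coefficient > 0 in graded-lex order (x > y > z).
First, degree: a generic line meets the surface in up to 4 points, so deg p = 4.
Next, symmetries: rotational symmetry about the z-axis ⇒ p depends on x, y only through x² + y².
Next, against the integer gridlines: a circular section at z = 1 has radius between 1 and 2.
Finally, these observations pin down the coefficients.

2*x^4 + 4*x^2*y^2 + 2*y^4 - 2*x^2 - 2*y^2 + z^2 - 2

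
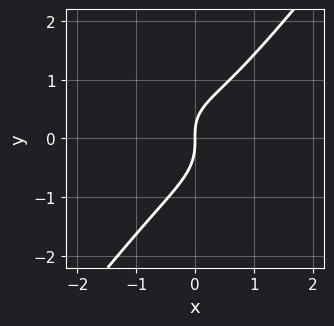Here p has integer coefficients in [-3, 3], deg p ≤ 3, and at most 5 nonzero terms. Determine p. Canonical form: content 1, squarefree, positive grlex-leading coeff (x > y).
3*x^3 + 2*x*y^2 - 3*y^3 - x*y + 3*x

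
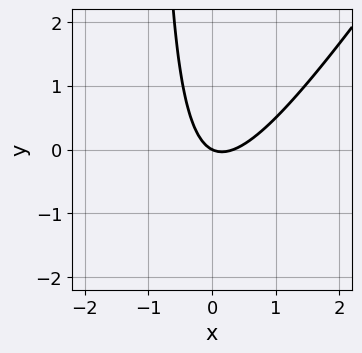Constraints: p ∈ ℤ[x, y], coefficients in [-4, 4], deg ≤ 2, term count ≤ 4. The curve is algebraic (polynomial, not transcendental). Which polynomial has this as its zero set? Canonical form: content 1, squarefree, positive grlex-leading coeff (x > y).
(a) Degree: no degree-1 curve has this shape, so deg p = 2.
(b) Observable constraints: one x-axis crossing is at x = 0; it crosses the y-axis at the gridline y = 0.
(c) Putting this together gives p.

3*x^2 - 2*x*y - x - 2*y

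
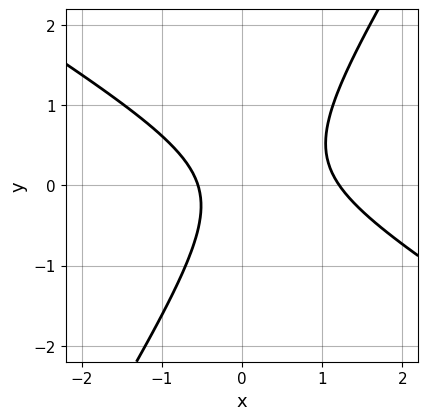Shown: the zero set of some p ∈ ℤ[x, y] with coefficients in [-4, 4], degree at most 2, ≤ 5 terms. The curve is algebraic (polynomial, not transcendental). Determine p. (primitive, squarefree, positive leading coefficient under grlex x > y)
First, deg p = 2. The shape is more complex than any degree-1 curve.
Then, from the axis intercepts and sections: no y-intercept at any integer in the box.
Finally, fitting integer coefficients to these (and the overall shape) gives p.

3*x^2 + 3*x*y - 3*y^2 - 2*x - 2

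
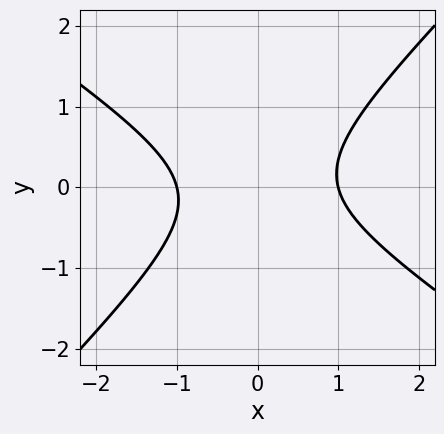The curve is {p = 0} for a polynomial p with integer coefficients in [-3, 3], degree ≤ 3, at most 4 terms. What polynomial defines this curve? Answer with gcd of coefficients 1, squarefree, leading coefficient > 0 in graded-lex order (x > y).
2*x^2 + x*y - 3*y^2 - 2

Degree: no degree-1 curve has this shape, so deg p = 2.
Checking where it meets the axes: among the integer gridlines, it crosses the x-axis at x ∈ {-1, 1}; no y-intercept at any integer in the box.
Matching integer coefficients to the picture gives p.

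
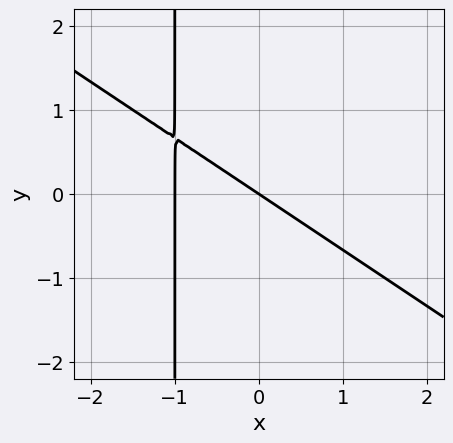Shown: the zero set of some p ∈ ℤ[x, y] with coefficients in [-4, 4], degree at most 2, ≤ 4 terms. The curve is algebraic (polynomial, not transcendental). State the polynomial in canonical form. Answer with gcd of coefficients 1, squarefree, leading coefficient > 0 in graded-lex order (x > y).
deg p = 2. The shape is more complex than any degree-1 curve.
From the axis intercepts and sections: one y-axis crossing is at y = 0; the x-axis gridline crossings are at x ∈ {-1, 0}.
Assembling these constraints gives the stated polynomial.

2*x^2 + 3*x*y + 2*x + 3*y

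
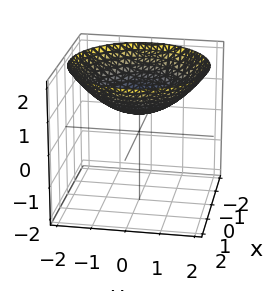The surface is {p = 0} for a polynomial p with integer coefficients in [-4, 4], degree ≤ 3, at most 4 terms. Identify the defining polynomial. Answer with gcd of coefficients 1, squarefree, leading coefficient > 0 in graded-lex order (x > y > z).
(a) The degree is 2 — the shape is more complex than any degree-1 surface.
(b) Symmetries: rotational symmetry about the z-axis ⇒ p depends on x, y only through x² + y².
(c) Against the integer gridlines: no y-intercept at any integer in the box; a circular section at z = 1 has radius exactly 1.
(d) Putting this together gives p.

x^2 + y^2 - 3*z + 2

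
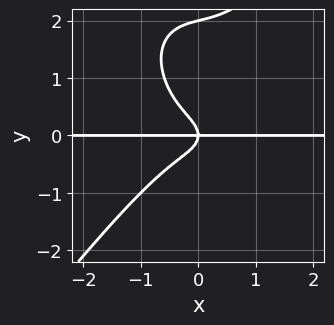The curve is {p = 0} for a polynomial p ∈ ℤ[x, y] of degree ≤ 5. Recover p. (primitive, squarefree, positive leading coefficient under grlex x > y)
Degree: a generic line meets the curve in up to 4 points, so deg p = 4.
Checking where it meets the axes: the visible x-axis segment lies entirely on the curve; the y-axis gridline crossings are at y ∈ {0, 2}.
Fitting integer coefficients to these (and the overall shape) gives p.

2*x^3*y - y^4 + 2*y^3 + x*y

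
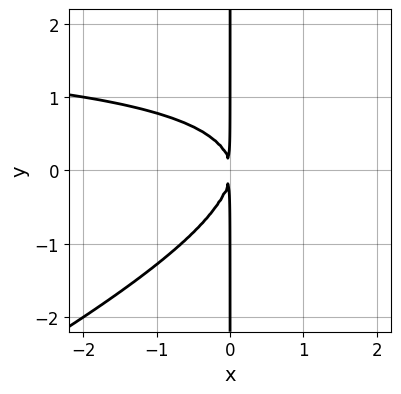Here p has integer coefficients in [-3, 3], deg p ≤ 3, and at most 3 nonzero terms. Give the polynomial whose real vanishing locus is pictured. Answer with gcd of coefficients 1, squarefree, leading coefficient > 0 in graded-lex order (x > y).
x^2*y - 2*x*y^2 - 2*x^2

First, deg p = 3. The shape is more complex than any degree-2 curve.
Next, from the visible intercepts: every point of the y-axis in the box is on the curve.
Finally, solving for integer coefficients yields p as stated.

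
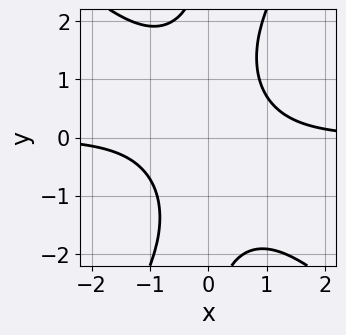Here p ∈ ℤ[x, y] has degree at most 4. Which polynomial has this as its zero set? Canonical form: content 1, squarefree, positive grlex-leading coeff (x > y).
2*x^3*y + x^2*y^2 - x*y^3 + 2*x*y - 3

Degree: the shape is more complex than any degree-3 curve, so deg p = 4.
From the axis intercepts and sections: it misses every integer gridline on the y-axis; no x-intercept at any integer in the box.
The integer polynomial consistent with all of this is the stated p.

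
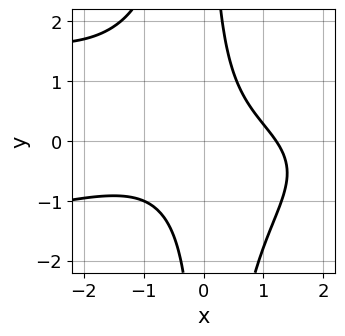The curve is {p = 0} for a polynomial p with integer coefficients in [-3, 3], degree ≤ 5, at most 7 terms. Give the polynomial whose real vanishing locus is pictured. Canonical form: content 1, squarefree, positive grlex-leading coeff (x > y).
2*x^2*y^2 + x^3 + 3*x*y + x - 3

First, degree: a generic line meets the curve in up to 4 points, so deg p = 4.
Next, from the axis intercepts and sections: no y-intercept at any integer in the box.
Finally, together with the visible shape, these determine p as stated.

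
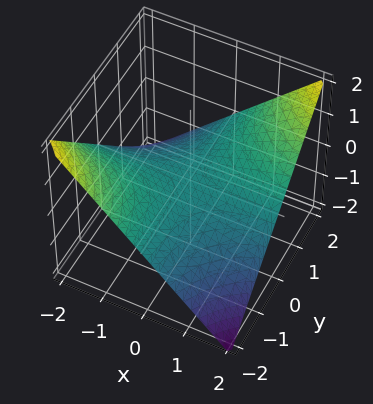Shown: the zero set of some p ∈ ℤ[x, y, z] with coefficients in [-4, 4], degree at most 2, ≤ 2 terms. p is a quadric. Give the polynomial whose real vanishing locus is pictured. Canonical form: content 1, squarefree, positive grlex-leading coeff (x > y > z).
(a) Degree: a saddle surface; a quadric, so deg p = 2.
(b) Checking where it meets the axes: it meets the z-axis at z = 0 (among the integer gridlines); the visible y-axis segment lies entirely on the surface; the visible x-axis segment lies entirely on the surface.
(c) The integer polynomial consistent with all of this is the stated p.

x*y - 2*z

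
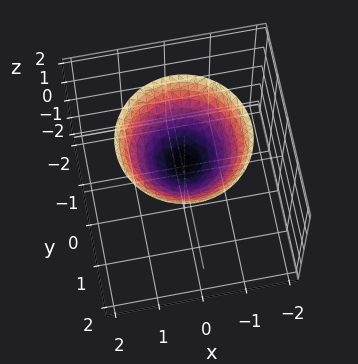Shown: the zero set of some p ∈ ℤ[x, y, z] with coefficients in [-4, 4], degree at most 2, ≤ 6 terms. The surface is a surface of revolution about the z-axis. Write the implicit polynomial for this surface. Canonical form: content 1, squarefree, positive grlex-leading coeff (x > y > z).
2*x^2 + 2*y^2 - 3*z + 2

1. deg p = 2.
2. Symmetry: the surface is invariant under rotation about z: p = q(x² + y², z).
3. From the visible intercepts: the surface avoids every integer x-axis point in the box; the surface avoids every integer y-axis point in the box.
4. Together with the visible shape, these determine p as stated.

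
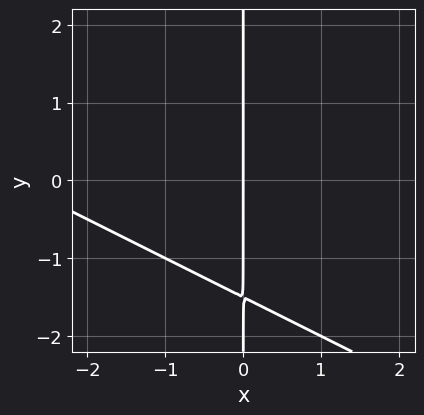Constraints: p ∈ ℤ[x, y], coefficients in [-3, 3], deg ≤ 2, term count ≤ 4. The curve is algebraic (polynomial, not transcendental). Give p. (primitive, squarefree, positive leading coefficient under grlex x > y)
First, deg p = 2. No degree-1 curve has this shape.
Then, reading off the gridlines: every point of the y-axis in the box is on the curve; it meets the x-axis at x = 0 (among the integer gridlines).
Finally, the integer polynomial consistent with all of this is the stated p.

x^2 + 2*x*y + 3*x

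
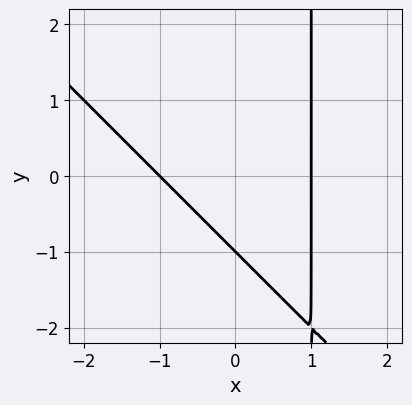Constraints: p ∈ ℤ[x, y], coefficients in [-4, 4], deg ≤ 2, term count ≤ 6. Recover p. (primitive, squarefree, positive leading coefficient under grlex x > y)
First, the degree is 2 — no degree-1 curve has this shape.
Then, from the axis intercepts and sections: the x-axis gridline crossings are at x ∈ {-1, 1}; it crosses the y-axis at the gridline y = -1.
Finally, assembling these constraints gives the stated polynomial.

x^2 + x*y - y - 1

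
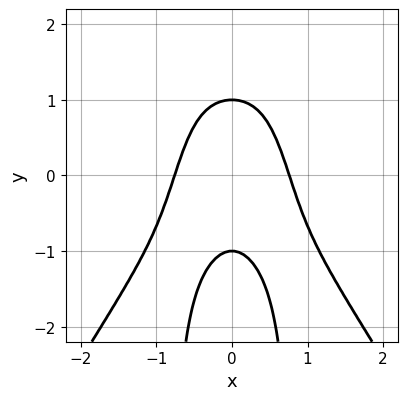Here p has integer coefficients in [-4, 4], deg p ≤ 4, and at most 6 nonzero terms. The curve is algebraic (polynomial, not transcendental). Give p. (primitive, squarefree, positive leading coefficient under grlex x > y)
3*x^4 - x^2*y^2 + 3*x^2*y + y^2 - 1

1. The degree is 4 — no degree-3 curve has this shape.
2. Symmetries: the x ↦ −x reflection is a symmetry, so x appears only in even powers.
3. From the axis intercepts and sections: among the integer gridlines, it crosses the y-axis at y ∈ {-1, 1}.
4. Solving for integer coefficients yields p as stated.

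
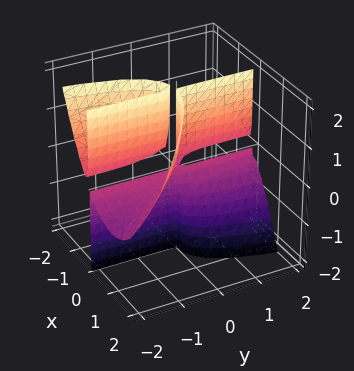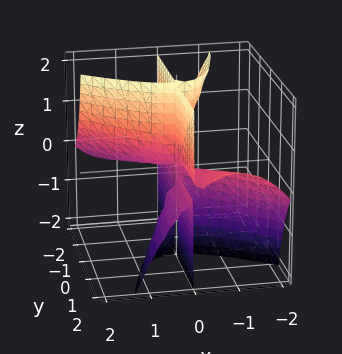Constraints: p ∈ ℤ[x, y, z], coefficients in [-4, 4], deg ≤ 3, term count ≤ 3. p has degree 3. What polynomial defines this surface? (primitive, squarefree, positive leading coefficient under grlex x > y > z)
x^3 + x^2*y + x*y*z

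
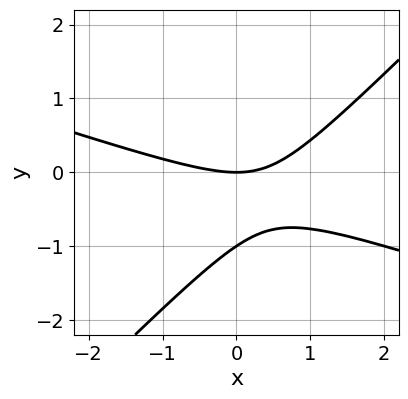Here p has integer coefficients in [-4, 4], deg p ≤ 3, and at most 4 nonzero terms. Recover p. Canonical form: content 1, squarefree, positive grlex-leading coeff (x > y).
x^2 + 2*x*y - 3*y^2 - 3*y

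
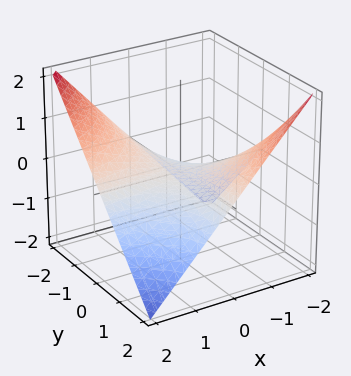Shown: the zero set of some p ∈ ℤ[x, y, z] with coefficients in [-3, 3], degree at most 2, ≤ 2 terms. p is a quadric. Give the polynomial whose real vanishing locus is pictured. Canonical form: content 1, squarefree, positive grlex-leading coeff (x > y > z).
x*y + 2*z

deg p = 2. A hyperbolic paraboloid; a quadric.
Observable constraints: one z-axis crossing is at z = 0; every point of the y-axis in the box is on the surface; every point of the x-axis in the box is on the surface.
Putting this together gives p.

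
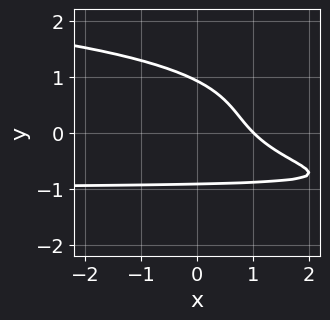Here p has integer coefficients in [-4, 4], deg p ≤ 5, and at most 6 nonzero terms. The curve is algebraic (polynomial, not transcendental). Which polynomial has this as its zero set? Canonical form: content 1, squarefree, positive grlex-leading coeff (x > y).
3*y^4 + 3*x*y + y^2 + 3*x - 3

(a) Degree: a generic line meets the curve in up to 4 points, so deg p = 4.
(b) Checking where it meets the axes: one x-axis crossing is at x = 1.
(c) These observations pin down the coefficients.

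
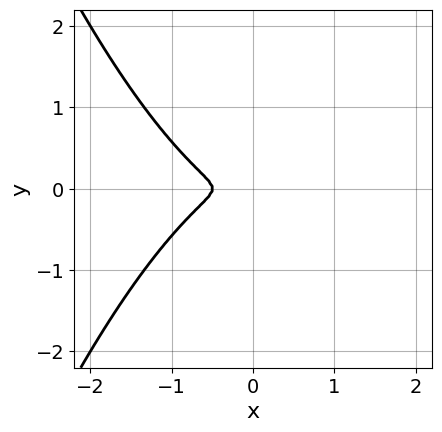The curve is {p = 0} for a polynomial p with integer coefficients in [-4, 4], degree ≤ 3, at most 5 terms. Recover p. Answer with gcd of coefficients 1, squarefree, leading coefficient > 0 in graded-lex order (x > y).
(a) Degree: a generic line meets the curve in up to 3 points, so deg p = 3.
(b) Symmetries: mirror symmetry y ↦ −y ⇒ only even powers of y.
(c) Putting this together gives p.

2*x^3 + x^2 + 3*y^2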